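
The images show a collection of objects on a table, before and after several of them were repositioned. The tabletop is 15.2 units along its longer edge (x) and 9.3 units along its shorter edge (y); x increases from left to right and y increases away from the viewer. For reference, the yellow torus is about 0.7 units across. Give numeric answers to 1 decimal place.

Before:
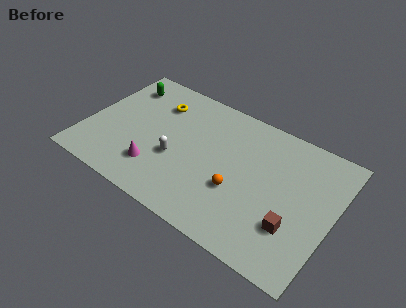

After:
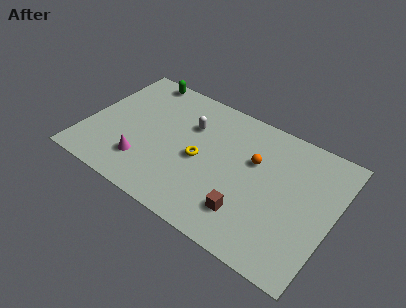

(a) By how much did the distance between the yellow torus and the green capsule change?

+3.9

They were about 2.3 units apart before and 6.2 after — 3.9 units further apart.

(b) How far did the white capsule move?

2.8

From (5.7, 3.6) to (6.1, 6.4), the white capsule covered √(0.4² + 2.8²) ≈ 2.8 units.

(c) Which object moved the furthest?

the yellow torus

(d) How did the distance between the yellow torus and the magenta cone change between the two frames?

-1.0

The distance was about 4.8 in the first image and 3.8 in the second, so they moved 1.0 units closer together.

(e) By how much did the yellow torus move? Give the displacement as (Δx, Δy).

(3.2, -2.7)

The yellow torus was at about (3.9, 7.0) and moved to about (7.1, 4.3).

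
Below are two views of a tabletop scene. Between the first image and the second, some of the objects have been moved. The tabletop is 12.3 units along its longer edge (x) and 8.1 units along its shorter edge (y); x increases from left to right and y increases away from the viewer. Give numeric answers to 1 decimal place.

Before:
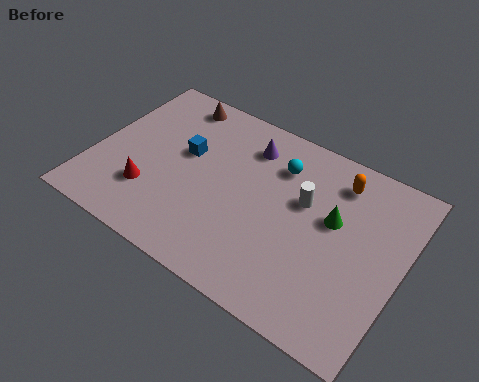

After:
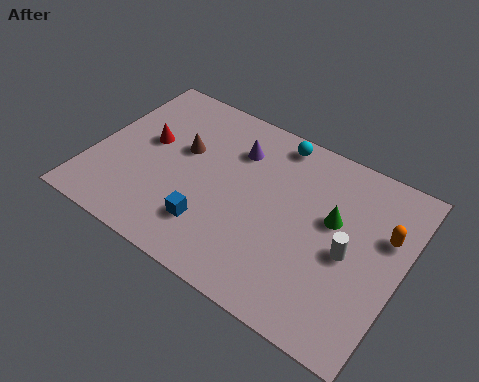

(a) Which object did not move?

the green cone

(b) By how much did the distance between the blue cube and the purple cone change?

+1.2

The distance was about 2.8 in the first image and 4.0 in the second, so they moved 1.2 units further apart.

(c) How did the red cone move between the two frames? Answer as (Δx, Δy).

(-0.5, 2.3)

From the two frames, the red cone sits at roughly (2.5, 2.3) before and (2.0, 4.6) after.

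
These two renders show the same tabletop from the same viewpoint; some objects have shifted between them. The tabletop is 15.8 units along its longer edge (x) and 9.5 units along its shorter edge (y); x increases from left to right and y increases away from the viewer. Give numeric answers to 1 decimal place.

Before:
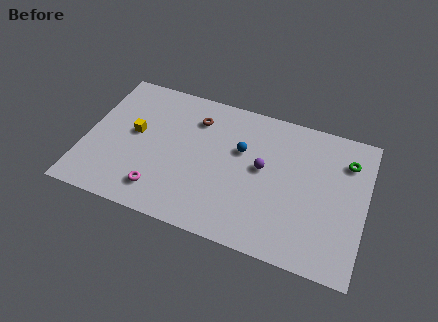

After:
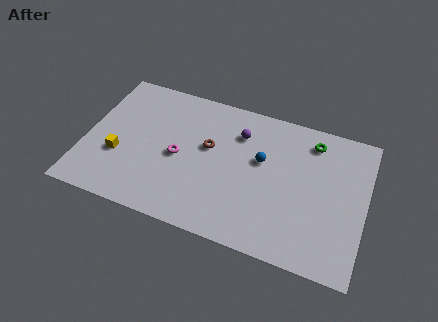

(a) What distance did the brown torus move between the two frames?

1.9

From (6.0, 7.3) to (6.9, 5.6), the brown torus covered √(0.9² + 1.7²) ≈ 1.9 units.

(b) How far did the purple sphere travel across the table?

2.4

From (10.0, 5.2) to (8.5, 7.1), the purple sphere covered √(1.5² + 1.9²) ≈ 2.4 units.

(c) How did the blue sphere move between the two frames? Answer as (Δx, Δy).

(1.2, -0.3)

From the two frames, the blue sphere sits at roughly (8.7, 6.0) before and (9.9, 5.7) after.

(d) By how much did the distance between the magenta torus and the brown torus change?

-3.7

The distance was about 5.7 in the first image and 2.0 in the second, so they moved 3.7 units closer together.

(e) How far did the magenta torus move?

2.7

The magenta torus was near (4.5, 1.8) before and (5.3, 4.4) after, so it travelled √(0.8² + 2.6²) ≈ 2.7 units.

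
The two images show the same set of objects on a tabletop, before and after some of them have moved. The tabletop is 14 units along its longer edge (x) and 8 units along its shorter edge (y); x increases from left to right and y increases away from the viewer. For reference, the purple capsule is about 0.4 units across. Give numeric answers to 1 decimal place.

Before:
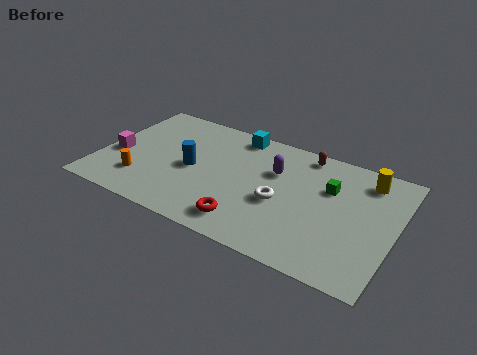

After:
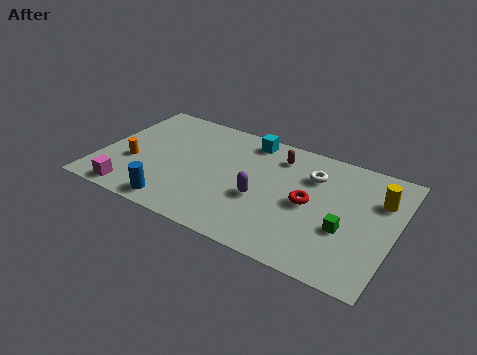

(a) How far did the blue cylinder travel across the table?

2.8

The blue cylinder was near (4.4, 3.8) before and (4.0, 1.0) after, so it travelled √(0.4² + 2.8²) ≈ 2.8 units.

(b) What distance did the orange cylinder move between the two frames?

1.2

The orange cylinder was near (2.2, 2.0) before and (1.6, 3.0) after, so it travelled √(0.6² + 1.0²) ≈ 1.2 units.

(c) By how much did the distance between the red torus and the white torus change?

-0.5

The distance was about 2.4 in the first image and 1.9 in the second, so they moved 0.5 units closer together.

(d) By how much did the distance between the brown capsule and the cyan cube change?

-1.7

They were about 3.3 units apart before and 1.6 after — 1.7 units closer together.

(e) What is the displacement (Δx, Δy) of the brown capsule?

(-1.2, -0.7)

From the two frames, the brown capsule sits at roughly (9.4, 7.1) before and (8.2, 6.4) after.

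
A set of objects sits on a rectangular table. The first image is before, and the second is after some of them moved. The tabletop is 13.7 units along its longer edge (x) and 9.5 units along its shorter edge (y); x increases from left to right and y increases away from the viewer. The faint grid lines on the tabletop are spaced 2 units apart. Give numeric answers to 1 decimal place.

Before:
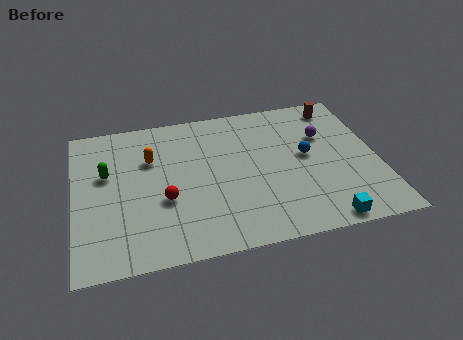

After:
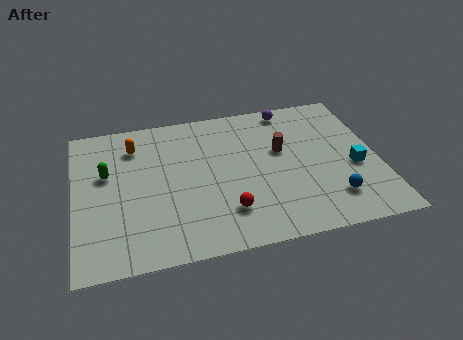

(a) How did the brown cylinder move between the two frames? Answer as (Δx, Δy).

(-2.8, -2.5)

The brown cylinder was at about (12.2, 8.2) and moved to about (9.4, 5.7).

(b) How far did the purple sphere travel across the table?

2.6

The purple sphere moved from about (11.4, 6.3) to (10.0, 8.5), a distance of √(1.4² + 2.2²) ≈ 2.6.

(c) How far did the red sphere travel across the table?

3.0

The red sphere moved from about (4.0, 3.6) to (6.7, 2.3), a distance of √(2.7² + 1.3²) ≈ 3.0.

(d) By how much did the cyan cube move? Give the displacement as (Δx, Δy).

(1.7, 3.1)

From the two frames, the cyan cube sits at roughly (10.9, 0.8) before and (12.6, 3.9) after.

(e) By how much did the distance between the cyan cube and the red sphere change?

-1.3

They were about 7.4 units apart before and 6.1 after — 1.3 units closer together.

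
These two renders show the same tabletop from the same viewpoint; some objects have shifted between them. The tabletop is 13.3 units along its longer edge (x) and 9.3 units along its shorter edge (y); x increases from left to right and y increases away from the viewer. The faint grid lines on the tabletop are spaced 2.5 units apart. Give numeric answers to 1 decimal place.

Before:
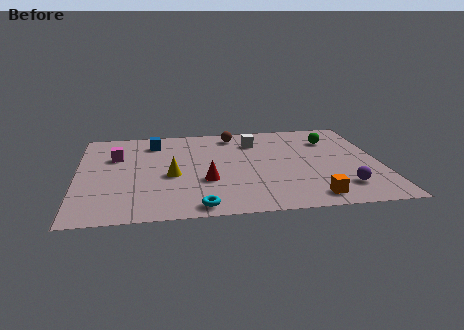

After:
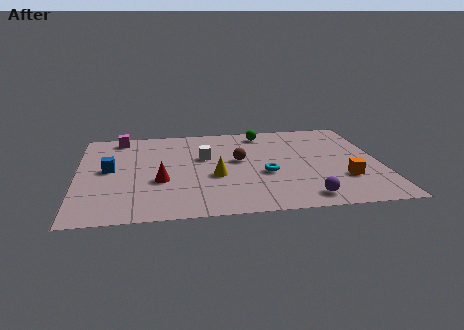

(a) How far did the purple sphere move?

1.9

The purple sphere was near (11.5, 2.0) before and (9.8, 1.2) after, so it travelled √(1.7² + 0.8²) ≈ 1.9 units.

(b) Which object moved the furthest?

the cyan torus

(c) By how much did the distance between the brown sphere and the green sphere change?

-1.4

The distance was about 4.4 in the first image and 3.0 in the second, so they moved 1.4 units closer together.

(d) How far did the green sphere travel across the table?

3.2

From (11.3, 6.9) to (8.3, 8.0), the green sphere covered √(3.0² + 1.1²) ≈ 3.2 units.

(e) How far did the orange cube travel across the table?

2.2

From (10.1, 1.2) to (11.6, 2.8), the orange cube covered √(1.5² + 1.6²) ≈ 2.2 units.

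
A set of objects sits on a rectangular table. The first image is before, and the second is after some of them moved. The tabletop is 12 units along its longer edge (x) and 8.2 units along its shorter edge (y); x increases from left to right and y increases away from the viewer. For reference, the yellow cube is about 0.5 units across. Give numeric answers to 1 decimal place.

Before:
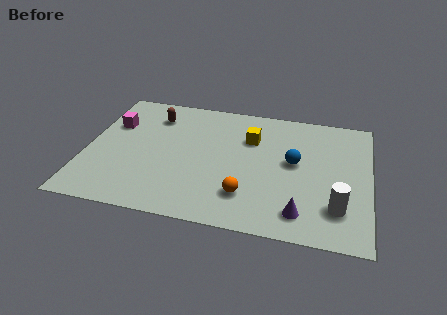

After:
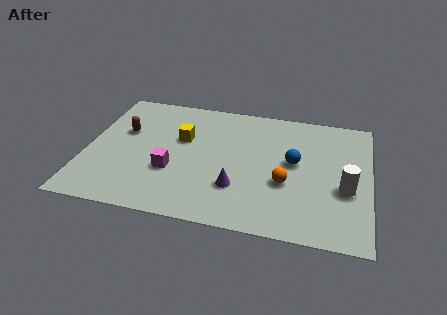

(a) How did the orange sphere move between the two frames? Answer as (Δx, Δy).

(1.6, 1.1)

The orange sphere was at about (6.9, 2.0) and moved to about (8.5, 3.1).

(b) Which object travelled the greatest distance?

the magenta cube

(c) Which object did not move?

the blue sphere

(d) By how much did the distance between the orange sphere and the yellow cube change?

+1.2

Before: roughly 3.7 units apart; after: 4.9. That's 1.2 units further apart.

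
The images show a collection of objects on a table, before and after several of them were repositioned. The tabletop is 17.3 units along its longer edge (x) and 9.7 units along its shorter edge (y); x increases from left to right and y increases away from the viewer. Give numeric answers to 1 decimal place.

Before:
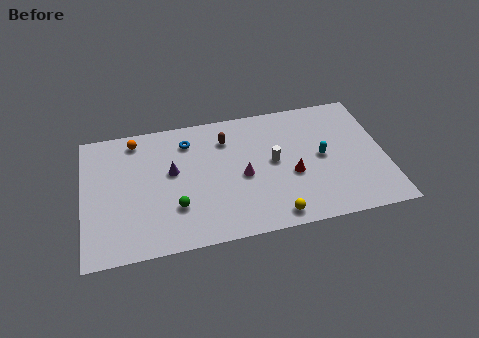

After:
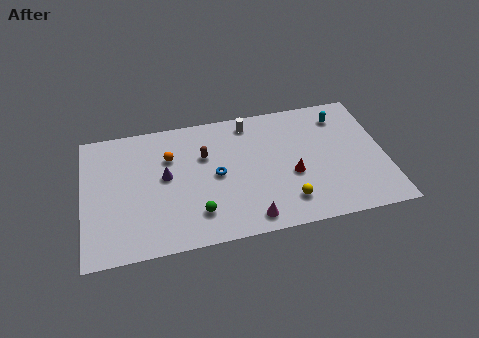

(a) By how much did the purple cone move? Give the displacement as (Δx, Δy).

(-0.4, -0.3)

From the two frames, the purple cone sits at roughly (5.1, 5.6) before and (4.7, 5.3) after.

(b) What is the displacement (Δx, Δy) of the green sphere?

(1.2, -0.7)

The green sphere started near (5.2, 2.9) and ended near (6.4, 2.2).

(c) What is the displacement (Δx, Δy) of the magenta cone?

(0.2, -3.2)

From the two frames, the magenta cone sits at roughly (9.1, 4.4) before and (9.3, 1.2) after.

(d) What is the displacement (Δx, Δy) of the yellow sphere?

(0.8, 0.9)

The yellow sphere was at about (10.7, 1.1) and moved to about (11.5, 2.0).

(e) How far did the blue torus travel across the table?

3.3

The blue torus moved from about (6.1, 7.7) to (7.6, 4.8), a distance of √(1.5² + 2.9²) ≈ 3.3.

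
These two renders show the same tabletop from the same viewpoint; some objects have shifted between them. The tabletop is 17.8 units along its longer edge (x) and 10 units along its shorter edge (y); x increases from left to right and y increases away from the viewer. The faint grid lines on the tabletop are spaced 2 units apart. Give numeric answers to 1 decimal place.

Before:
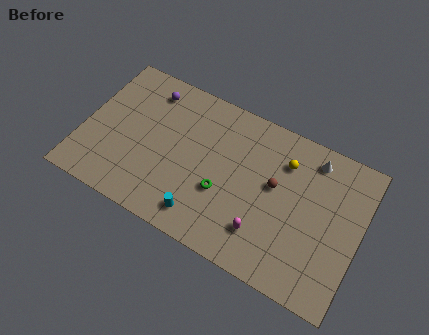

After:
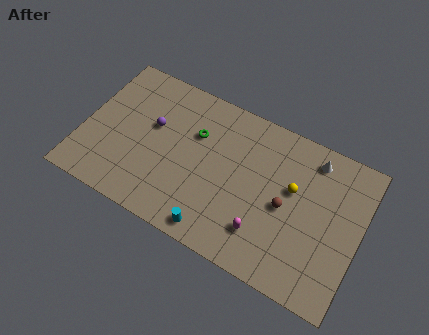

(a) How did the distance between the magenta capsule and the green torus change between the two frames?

+3.5

Before: roughly 3.1 units apart; after: 6.6. That's 3.5 units further apart.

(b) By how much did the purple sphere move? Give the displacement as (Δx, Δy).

(0.6, -2.3)

The purple sphere started near (3.7, 8.3) and ended near (4.3, 6.0).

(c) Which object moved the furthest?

the green torus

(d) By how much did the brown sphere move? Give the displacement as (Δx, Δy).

(0.8, -1.0)

The brown sphere was at about (12.3, 5.7) and moved to about (13.1, 4.7).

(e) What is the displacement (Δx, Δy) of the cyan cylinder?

(0.9, -0.5)

From the two frames, the cyan cylinder sits at roughly (8.2, 1.6) before and (9.1, 1.1) after.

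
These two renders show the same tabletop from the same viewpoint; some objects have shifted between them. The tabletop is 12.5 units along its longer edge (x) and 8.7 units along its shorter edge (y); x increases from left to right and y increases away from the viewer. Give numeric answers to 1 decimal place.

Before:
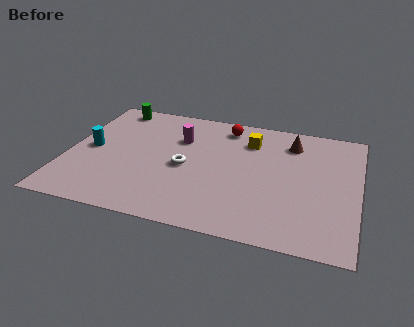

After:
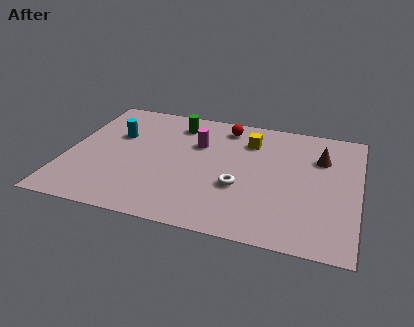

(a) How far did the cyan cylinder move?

1.6

The cyan cylinder moved from about (1.0, 4.3) to (2.0, 5.6), a distance of √(1.0² + 1.3²) ≈ 1.6.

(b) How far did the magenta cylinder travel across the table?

0.8

The magenta cylinder moved from about (4.7, 6.0) to (5.5, 5.8), a distance of √(0.8² + 0.2²) ≈ 0.8.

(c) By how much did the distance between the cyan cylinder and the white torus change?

+1.9

The distance was about 4.1 in the first image and 6.0 in the second, so they moved 1.9 units further apart.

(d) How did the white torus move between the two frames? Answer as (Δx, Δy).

(2.4, -0.8)

The white torus was at about (5.1, 4.0) and moved to about (7.5, 3.2).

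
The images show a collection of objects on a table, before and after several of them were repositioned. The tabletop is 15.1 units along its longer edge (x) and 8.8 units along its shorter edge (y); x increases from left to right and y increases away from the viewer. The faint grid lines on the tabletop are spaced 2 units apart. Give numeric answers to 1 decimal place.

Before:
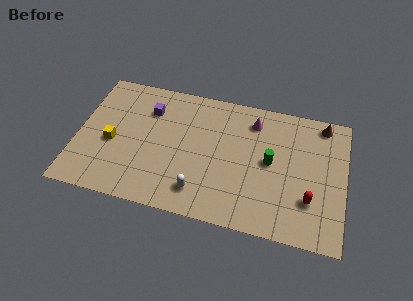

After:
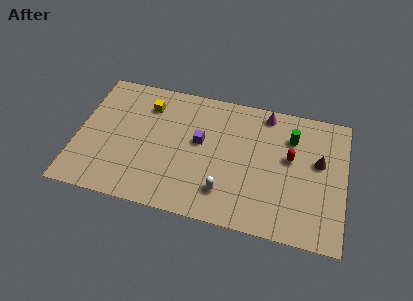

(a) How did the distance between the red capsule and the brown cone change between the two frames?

-3.6

The distance was about 5.2 in the first image and 1.6 in the second, so they moved 3.6 units closer together.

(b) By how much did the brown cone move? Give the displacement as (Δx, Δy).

(-0.1, -2.6)

The brown cone started near (13.7, 7.8) and ended near (13.6, 5.2).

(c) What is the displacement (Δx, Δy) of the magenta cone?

(0.7, 0.7)

The magenta cone started near (9.8, 7.1) and ended near (10.5, 7.8).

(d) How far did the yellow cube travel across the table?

3.5

The yellow cube moved from about (2.0, 3.8) to (3.8, 6.8), a distance of √(1.8² + 3.0²) ≈ 3.5.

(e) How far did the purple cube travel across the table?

3.4

The purple cube moved from about (3.9, 6.5) to (6.9, 5.0), a distance of √(3.0² + 1.5²) ≈ 3.4.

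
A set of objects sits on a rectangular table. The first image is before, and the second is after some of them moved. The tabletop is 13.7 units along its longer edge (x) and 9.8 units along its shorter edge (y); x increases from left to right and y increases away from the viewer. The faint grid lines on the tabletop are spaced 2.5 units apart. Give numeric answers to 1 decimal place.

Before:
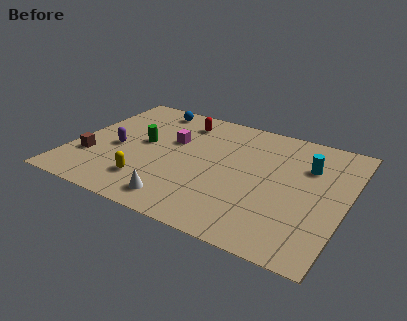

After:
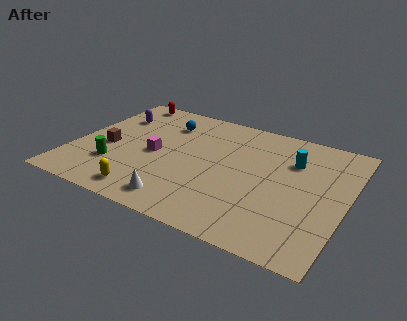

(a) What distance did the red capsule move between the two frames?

3.4

From (5.0, 8.0) to (1.7, 8.9), the red capsule covered √(3.3² + 0.9²) ≈ 3.4 units.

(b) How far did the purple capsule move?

2.9

From (2.2, 4.3) to (1.5, 7.1), the purple capsule covered √(0.7² + 2.8²) ≈ 2.9 units.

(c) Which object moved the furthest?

the red capsule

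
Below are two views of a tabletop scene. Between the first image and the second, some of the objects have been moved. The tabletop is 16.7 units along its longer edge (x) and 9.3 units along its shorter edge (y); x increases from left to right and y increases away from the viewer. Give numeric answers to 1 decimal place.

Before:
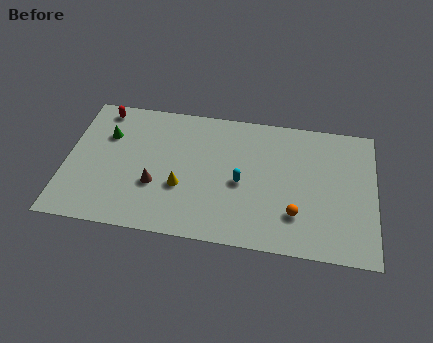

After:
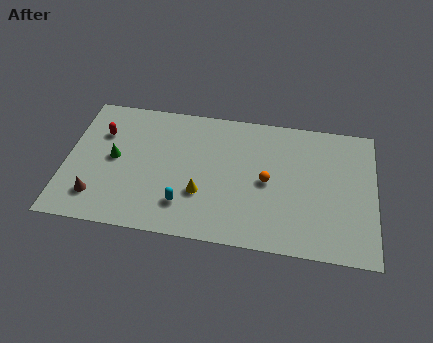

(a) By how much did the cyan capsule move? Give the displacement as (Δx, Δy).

(-3.0, -2.0)

The cyan capsule was at about (9.5, 4.2) and moved to about (6.5, 2.2).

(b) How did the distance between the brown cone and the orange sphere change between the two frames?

+1.8

Before: roughly 7.6 units apart; after: 9.4. That's 1.8 units further apart.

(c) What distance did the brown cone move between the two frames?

3.4

The brown cone moved from about (4.9, 3.3) to (1.8, 2.0), a distance of √(3.1² + 1.3²) ≈ 3.4.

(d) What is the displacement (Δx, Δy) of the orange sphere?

(-1.6, 2.0)

The orange sphere was at about (12.5, 2.5) and moved to about (10.9, 4.5).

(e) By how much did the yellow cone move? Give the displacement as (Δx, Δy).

(1.1, -0.3)

The yellow cone was at about (6.3, 3.4) and moved to about (7.4, 3.1).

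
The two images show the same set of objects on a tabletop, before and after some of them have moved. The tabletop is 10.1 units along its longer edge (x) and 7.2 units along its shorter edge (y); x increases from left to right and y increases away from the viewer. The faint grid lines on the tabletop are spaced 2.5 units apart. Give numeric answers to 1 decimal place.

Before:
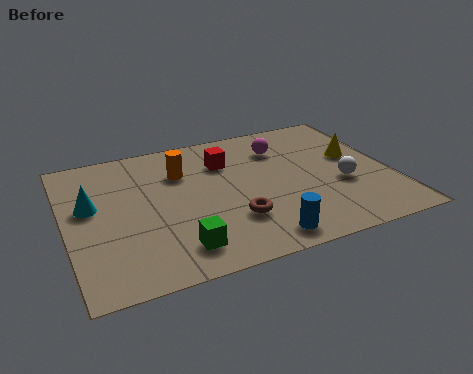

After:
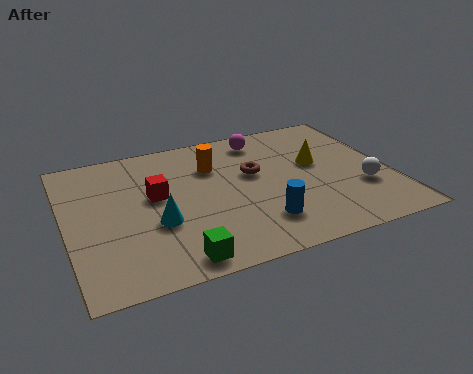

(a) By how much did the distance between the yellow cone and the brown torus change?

-2.6

The distance was about 4.6 in the first image and 2.0 in the second, so they moved 2.6 units closer together.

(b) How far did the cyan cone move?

2.4

The cyan cone moved from about (0.8, 4.2) to (2.7, 2.7), a distance of √(1.9² + 1.5²) ≈ 2.4.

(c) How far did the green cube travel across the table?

0.5

The green cube moved from about (3.2, 1.3) to (3.1, 0.8), a distance of √(0.1² + 0.5²) ≈ 0.5.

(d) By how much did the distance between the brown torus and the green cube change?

+2.5

The distance was about 2.0 in the first image and 4.5 in the second, so they moved 2.5 units further apart.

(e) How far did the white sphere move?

0.7

The white sphere was near (8.5, 2.8) before and (9.1, 2.4) after, so it travelled √(0.6² + 0.4²) ≈ 0.7 units.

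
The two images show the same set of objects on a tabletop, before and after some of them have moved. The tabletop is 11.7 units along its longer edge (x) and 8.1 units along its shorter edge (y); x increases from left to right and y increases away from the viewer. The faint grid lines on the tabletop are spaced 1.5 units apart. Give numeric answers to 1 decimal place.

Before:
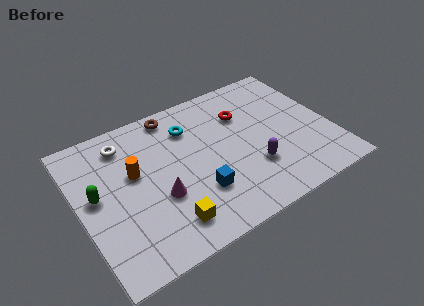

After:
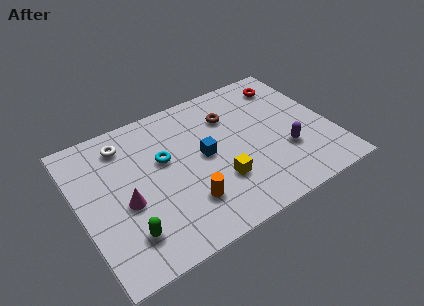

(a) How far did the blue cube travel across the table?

1.9

From (5.2, 2.4) to (5.8, 4.2), the blue cube covered √(0.6² + 1.8²) ≈ 1.9 units.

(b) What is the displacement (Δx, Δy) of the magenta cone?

(-1.5, 0.4)

The magenta cone was at about (3.5, 3.0) and moved to about (2.0, 3.4).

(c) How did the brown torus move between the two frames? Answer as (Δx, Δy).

(2.5, -1.3)

The brown torus was at about (4.8, 7.2) and moved to about (7.3, 5.9).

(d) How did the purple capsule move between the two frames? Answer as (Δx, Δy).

(1.6, 0.2)

The purple capsule started near (7.8, 2.5) and ended near (9.4, 2.7).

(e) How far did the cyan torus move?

1.8

From (5.4, 6.1) to (4.0, 4.9), the cyan torus covered √(1.4² + 1.2²) ≈ 1.8 units.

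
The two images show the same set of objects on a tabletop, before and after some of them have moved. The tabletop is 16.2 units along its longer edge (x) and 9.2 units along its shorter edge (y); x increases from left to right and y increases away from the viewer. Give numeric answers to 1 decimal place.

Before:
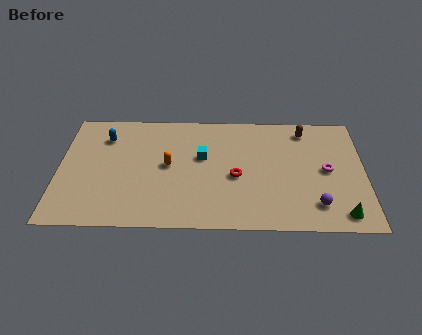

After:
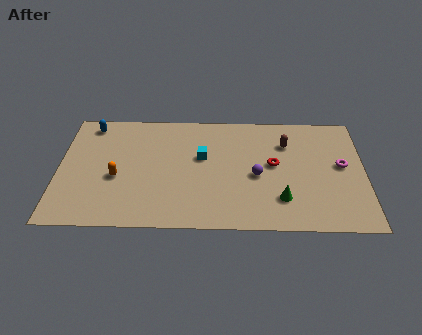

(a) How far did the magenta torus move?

0.9

From (14.2, 4.6) to (15.0, 5.0), the magenta torus covered √(0.8² + 0.4²) ≈ 0.9 units.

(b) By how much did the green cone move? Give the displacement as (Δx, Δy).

(-3.1, 1.1)

The green cone started near (14.9, 1.2) and ended near (11.8, 2.3).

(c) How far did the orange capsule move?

2.9

From (5.8, 4.8) to (3.1, 3.8), the orange capsule covered √(2.7² + 1.0²) ≈ 2.9 units.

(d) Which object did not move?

the cyan cube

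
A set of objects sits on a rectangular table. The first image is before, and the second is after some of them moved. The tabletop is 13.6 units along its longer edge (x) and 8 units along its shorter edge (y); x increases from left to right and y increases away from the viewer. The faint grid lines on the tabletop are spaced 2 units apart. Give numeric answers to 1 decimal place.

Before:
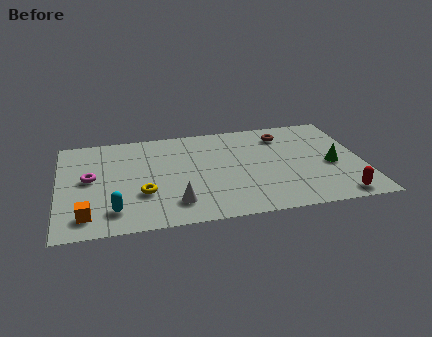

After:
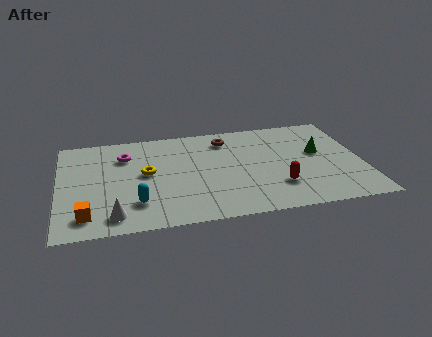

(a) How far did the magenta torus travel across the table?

2.3

The magenta torus moved from about (1.4, 4.3) to (3.0, 5.9), a distance of √(1.6² + 1.6²) ≈ 2.3.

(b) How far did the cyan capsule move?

1.1

The cyan capsule was near (2.4, 1.6) before and (3.4, 2.0) after, so it travelled √(1.0² + 0.4²) ≈ 1.1 units.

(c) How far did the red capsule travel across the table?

2.9

From (12.3, 0.9) to (9.7, 2.2), the red capsule covered √(2.6² + 1.3²) ≈ 2.9 units.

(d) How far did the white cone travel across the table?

2.7

The white cone was near (5.1, 1.7) before and (2.4, 1.2) after, so it travelled √(2.7² + 0.5²) ≈ 2.7 units.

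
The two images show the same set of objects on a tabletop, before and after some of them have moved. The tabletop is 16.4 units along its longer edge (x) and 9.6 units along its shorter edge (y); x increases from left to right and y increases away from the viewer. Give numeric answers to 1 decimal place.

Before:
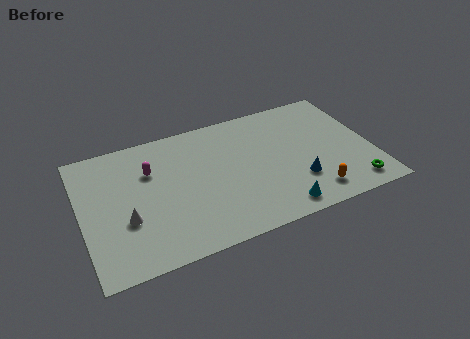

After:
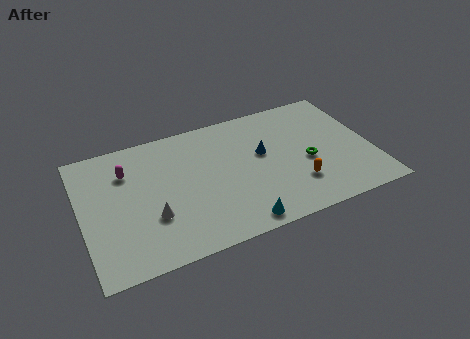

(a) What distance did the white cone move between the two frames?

1.4

From (2.4, 3.5) to (3.8, 3.2), the white cone covered √(1.4² + 0.3²) ≈ 1.4 units.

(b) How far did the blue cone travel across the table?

3.3

From (12.0, 2.8) to (10.3, 5.6), the blue cone covered √(1.7² + 2.8²) ≈ 3.3 units.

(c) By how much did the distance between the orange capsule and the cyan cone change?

+1.8

Before: roughly 2.0 units apart; after: 3.8. That's 1.8 units further apart.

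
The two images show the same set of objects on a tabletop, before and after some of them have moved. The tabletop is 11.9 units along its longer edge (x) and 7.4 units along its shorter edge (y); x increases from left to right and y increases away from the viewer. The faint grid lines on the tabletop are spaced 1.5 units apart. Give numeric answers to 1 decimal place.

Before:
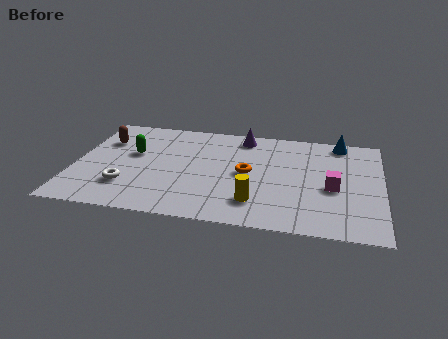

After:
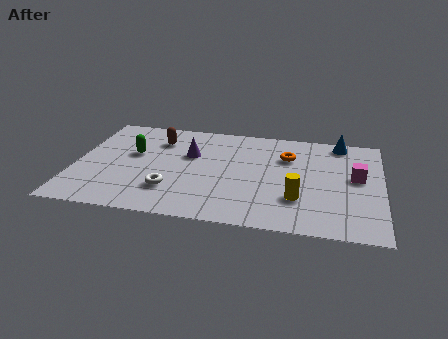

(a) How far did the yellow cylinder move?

1.7

From (7.1, 1.7) to (8.7, 2.2), the yellow cylinder covered √(1.6² + 0.5²) ≈ 1.7 units.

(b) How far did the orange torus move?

2.1

From (6.7, 3.7) to (8.2, 5.2), the orange torus covered √(1.5² + 1.5²) ≈ 2.1 units.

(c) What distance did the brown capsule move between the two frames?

2.1

The brown capsule moved from about (1.0, 5.2) to (3.1, 5.6), a distance of √(2.1² + 0.4²) ≈ 2.1.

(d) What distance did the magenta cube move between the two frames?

1.3

From (10.0, 3.2) to (10.9, 4.1), the magenta cube covered √(0.9² + 0.9²) ≈ 1.3 units.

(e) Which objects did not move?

the blue cone and the green capsule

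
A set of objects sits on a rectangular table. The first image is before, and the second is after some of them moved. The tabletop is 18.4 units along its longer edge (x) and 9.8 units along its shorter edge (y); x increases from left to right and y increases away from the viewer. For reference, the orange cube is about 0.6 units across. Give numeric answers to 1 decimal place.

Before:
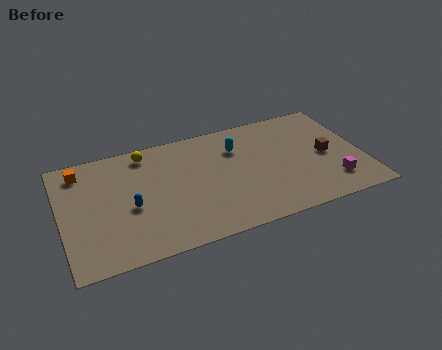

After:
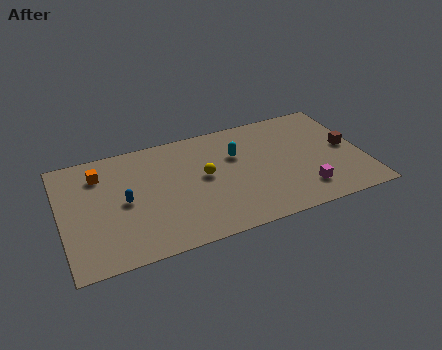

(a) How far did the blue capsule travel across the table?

0.7

The blue capsule moved from about (4.1, 4.2) to (3.8, 4.8), a distance of √(0.3² + 0.6²) ≈ 0.7.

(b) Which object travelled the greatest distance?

the yellow sphere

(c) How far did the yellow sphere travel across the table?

4.6

The yellow sphere moved from about (5.4, 8.5) to (8.7, 5.3), a distance of √(3.3² + 3.2²) ≈ 4.6.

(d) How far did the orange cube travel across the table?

1.3

From (1.4, 8.2) to (2.5, 7.6), the orange cube covered √(1.1² + 0.6²) ≈ 1.3 units.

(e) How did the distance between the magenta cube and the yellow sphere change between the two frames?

-6.0

Before: roughly 12.6 units apart; after: 6.6. That's 6.0 units closer together.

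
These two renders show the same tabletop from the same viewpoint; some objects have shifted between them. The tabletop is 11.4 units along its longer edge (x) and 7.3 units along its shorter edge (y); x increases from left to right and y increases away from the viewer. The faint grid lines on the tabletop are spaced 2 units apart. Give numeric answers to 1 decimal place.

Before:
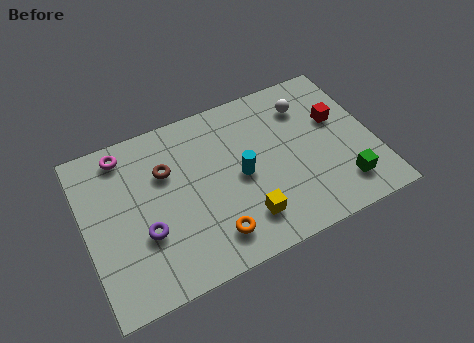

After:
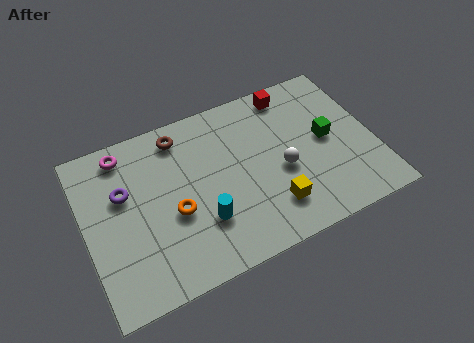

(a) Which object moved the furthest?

the white sphere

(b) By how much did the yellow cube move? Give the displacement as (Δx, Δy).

(1.1, 0.1)

From the two frames, the yellow cube sits at roughly (6.0, 1.6) before and (7.1, 1.7) after.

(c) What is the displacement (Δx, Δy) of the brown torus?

(0.7, 1.3)

From the two frames, the brown torus sits at roughly (3.3, 4.9) before and (4.0, 6.2) after.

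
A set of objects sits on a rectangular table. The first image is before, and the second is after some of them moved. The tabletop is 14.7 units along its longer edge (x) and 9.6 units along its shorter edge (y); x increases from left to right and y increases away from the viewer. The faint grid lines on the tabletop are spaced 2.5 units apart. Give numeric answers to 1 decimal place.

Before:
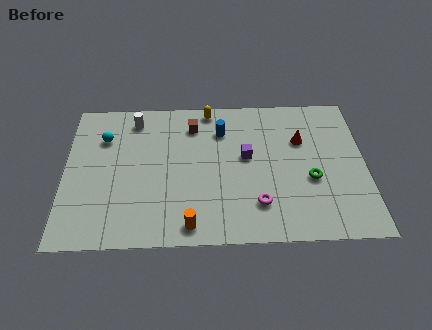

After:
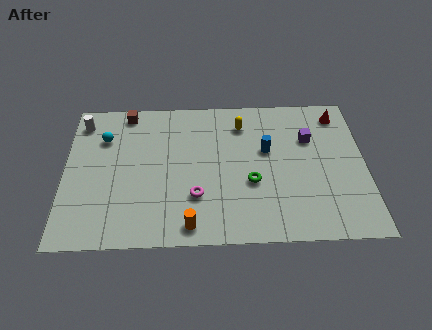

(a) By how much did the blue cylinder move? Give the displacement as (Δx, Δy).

(2.2, -1.4)

The blue cylinder started near (7.7, 7.2) and ended near (9.9, 5.8).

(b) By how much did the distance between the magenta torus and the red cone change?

+4.1

The distance was about 4.7 in the first image and 8.8 in the second, so they moved 4.1 units further apart.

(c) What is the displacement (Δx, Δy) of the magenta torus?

(-3.0, 0.6)

The magenta torus was at about (9.4, 2.3) and moved to about (6.4, 2.9).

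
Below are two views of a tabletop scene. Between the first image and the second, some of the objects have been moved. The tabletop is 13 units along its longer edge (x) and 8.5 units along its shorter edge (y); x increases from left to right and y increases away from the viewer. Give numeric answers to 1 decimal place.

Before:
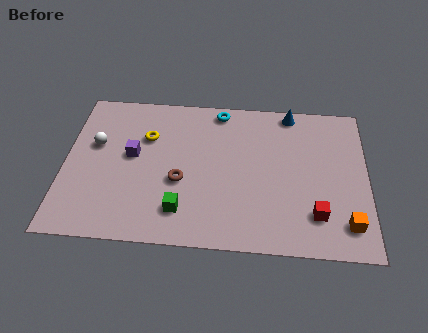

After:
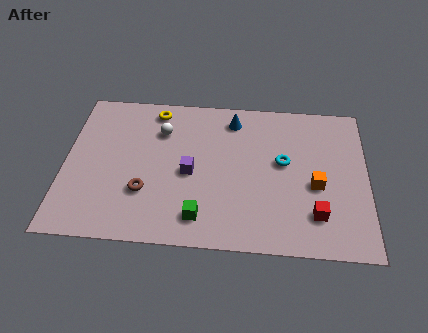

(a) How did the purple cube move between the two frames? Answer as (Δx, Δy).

(2.5, -0.8)

From the two frames, the purple cube sits at roughly (2.9, 4.7) before and (5.4, 3.9) after.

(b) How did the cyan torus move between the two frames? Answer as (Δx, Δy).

(2.8, -2.8)

The cyan torus started near (6.6, 7.6) and ended near (9.4, 4.8).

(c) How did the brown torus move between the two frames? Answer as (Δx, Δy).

(-1.5, -0.7)

The brown torus started near (5.0, 3.4) and ended near (3.5, 2.7).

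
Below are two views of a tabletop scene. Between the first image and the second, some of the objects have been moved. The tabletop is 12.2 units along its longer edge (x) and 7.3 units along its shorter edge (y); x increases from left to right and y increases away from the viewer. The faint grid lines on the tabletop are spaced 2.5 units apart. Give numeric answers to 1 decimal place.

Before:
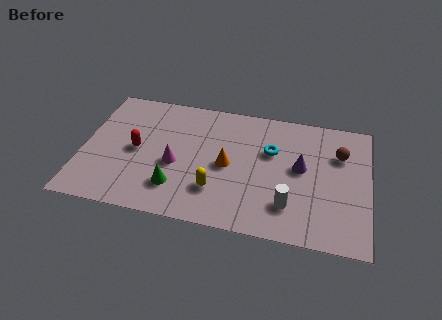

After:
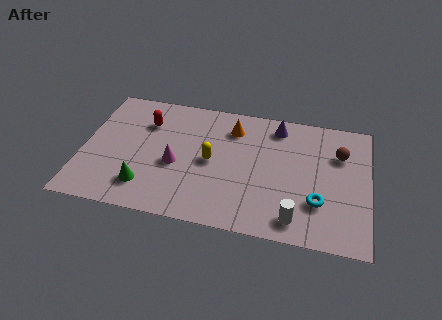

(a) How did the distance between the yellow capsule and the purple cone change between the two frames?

-0.3

They were about 4.0 units apart before and 3.7 after — 0.3 units closer together.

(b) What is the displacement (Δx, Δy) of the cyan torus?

(2.1, -2.5)

The cyan torus started near (8.0, 4.7) and ended near (10.1, 2.2).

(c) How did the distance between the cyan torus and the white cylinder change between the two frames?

-1.6

They were about 3.0 units apart before and 1.4 after — 1.6 units closer together.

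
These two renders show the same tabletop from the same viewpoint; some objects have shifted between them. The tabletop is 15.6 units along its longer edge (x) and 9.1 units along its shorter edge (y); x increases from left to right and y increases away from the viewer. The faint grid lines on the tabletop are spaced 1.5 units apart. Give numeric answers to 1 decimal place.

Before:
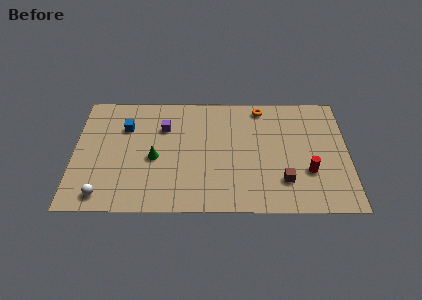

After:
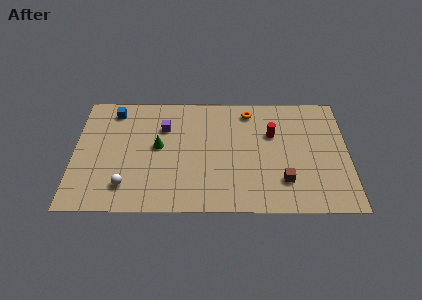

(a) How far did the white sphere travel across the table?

1.5

The white sphere was near (1.7, 1.2) before and (3.0, 1.9) after, so it travelled √(1.3² + 0.7²) ≈ 1.5 units.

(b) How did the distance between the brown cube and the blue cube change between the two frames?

+1.2

They were about 9.9 units apart before and 11.1 after — 1.2 units further apart.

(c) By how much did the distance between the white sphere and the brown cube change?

-1.4

The distance was about 10.3 in the first image and 8.9 in the second, so they moved 1.4 units closer together.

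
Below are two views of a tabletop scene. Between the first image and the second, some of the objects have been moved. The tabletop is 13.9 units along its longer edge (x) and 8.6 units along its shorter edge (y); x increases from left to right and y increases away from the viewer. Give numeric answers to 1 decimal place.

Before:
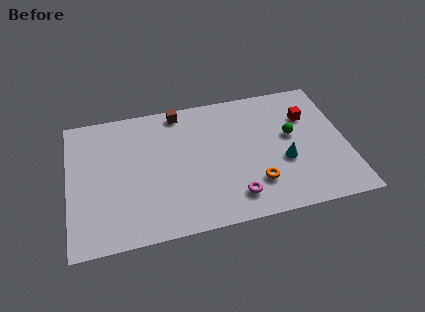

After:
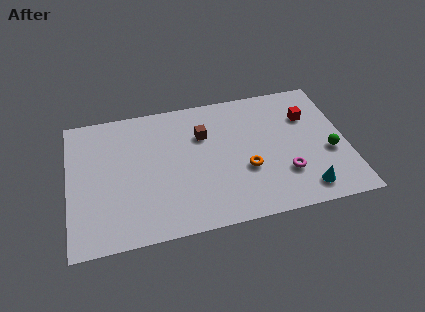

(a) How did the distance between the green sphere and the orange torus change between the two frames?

+0.8

Before: roughly 3.4 units apart; after: 4.2. That's 0.8 units further apart.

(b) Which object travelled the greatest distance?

the magenta torus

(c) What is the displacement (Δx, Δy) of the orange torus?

(-0.4, 1.0)

The orange torus started near (9.2, 2.2) and ended near (8.8, 3.2).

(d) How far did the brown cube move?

2.1

The brown cube was near (5.7, 7.7) before and (6.8, 5.9) after, so it travelled √(1.1² + 1.8²) ≈ 2.1 units.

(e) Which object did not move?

the red cube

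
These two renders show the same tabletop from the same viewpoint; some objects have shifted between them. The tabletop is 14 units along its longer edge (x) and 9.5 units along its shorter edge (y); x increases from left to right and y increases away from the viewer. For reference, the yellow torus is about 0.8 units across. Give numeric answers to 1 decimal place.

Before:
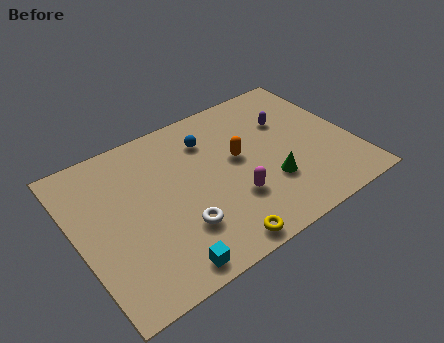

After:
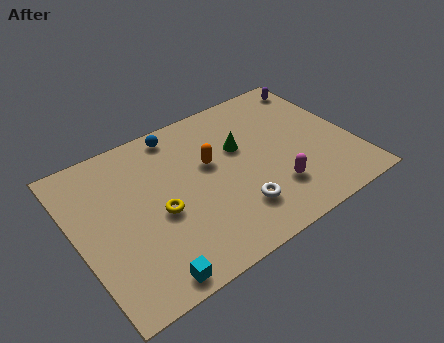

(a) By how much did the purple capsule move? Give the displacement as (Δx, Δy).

(2.0, 1.8)

The purple capsule started near (11.1, 6.4) and ended near (13.1, 8.2).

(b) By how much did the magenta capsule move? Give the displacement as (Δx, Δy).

(2.0, -0.5)

The magenta capsule was at about (7.6, 3.0) and moved to about (9.6, 2.5).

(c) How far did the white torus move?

2.8

The white torus moved from about (4.8, 2.7) to (7.6, 2.3), a distance of √(2.8² + 0.4²) ≈ 2.8.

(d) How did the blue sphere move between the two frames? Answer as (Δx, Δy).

(-1.4, 1.2)

The blue sphere started near (7.1, 7.2) and ended near (5.7, 8.4).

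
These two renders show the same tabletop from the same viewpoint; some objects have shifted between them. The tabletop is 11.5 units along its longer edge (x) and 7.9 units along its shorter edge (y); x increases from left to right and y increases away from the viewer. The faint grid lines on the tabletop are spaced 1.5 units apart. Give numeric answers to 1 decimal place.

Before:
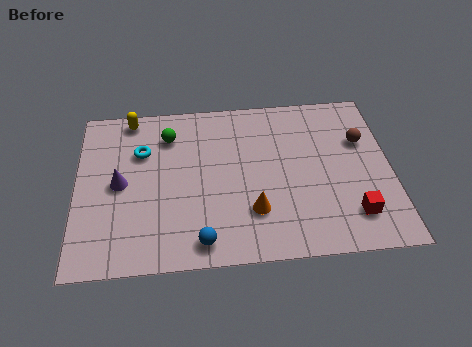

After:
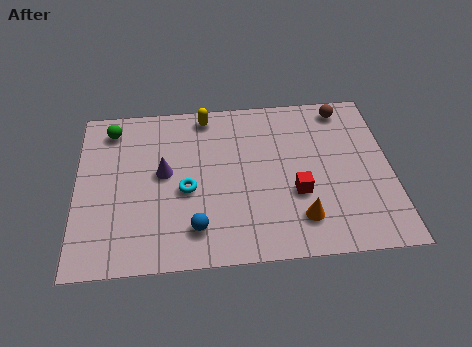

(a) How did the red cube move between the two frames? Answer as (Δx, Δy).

(-2.0, 1.2)

From the two frames, the red cube sits at roughly (10.0, 1.7) before and (8.0, 2.9) after.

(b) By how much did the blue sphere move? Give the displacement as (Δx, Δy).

(-0.2, 0.6)

From the two frames, the blue sphere sits at roughly (4.5, 1.0) before and (4.3, 1.6) after.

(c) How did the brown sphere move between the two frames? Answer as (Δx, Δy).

(-0.6, 1.7)

From the two frames, the brown sphere sits at roughly (10.5, 5.2) before and (9.9, 6.9) after.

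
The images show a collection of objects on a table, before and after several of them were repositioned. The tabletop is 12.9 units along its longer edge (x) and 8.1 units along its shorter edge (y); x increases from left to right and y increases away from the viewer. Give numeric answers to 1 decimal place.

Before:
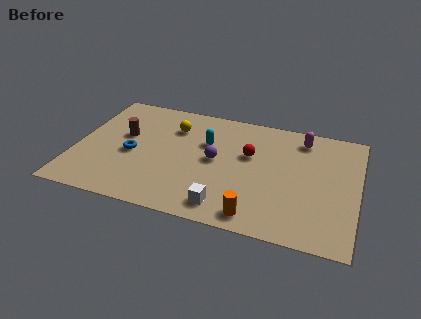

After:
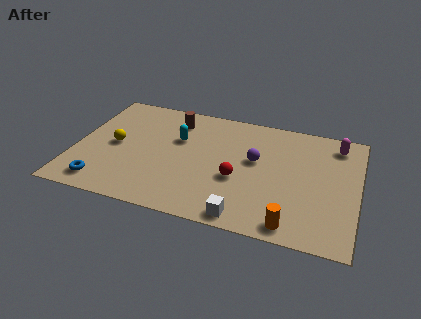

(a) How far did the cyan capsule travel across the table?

1.3

From (5.9, 5.3) to (4.6, 5.2), the cyan capsule covered √(1.3² + 0.1²) ≈ 1.3 units.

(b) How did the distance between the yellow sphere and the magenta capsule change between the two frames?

+4.4

Before: roughly 6.0 units apart; after: 10.4. That's 4.4 units further apart.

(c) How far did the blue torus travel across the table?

2.6

The blue torus moved from about (2.6, 3.6) to (1.5, 1.2), a distance of √(1.1² + 2.4²) ≈ 2.6.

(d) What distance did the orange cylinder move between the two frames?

1.6

From (8.5, 1.0) to (10.1, 0.9), the orange cylinder covered √(1.6² + 0.1²) ≈ 1.6 units.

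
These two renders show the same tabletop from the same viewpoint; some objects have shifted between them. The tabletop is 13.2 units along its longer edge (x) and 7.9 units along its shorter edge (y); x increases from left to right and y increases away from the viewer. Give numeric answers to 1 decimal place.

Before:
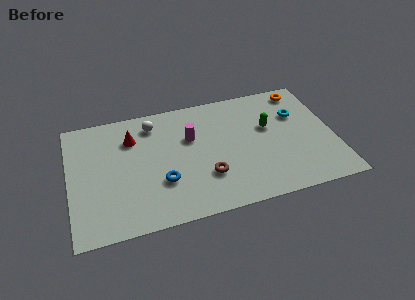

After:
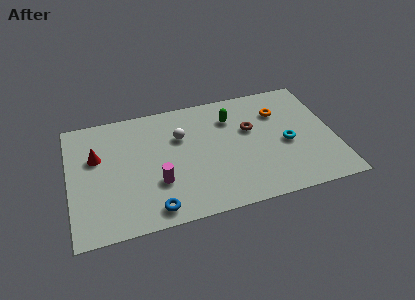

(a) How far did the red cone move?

2.0

The red cone was near (3.2, 5.8) before and (1.4, 5.0) after, so it travelled √(1.8² + 0.8²) ≈ 2.0 units.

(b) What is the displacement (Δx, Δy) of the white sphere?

(1.3, -1.2)

From the two frames, the white sphere sits at roughly (4.3, 6.5) before and (5.6, 5.3) after.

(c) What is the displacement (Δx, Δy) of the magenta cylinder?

(-1.8, -2.5)

The magenta cylinder was at about (6.1, 5.1) and moved to about (4.3, 2.6).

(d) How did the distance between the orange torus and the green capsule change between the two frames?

-0.4

The distance was about 2.8 in the first image and 2.4 in the second, so they moved 0.4 units closer together.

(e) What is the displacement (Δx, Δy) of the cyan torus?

(-0.7, -1.8)

The cyan torus started near (11.5, 5.3) and ended near (10.8, 3.5).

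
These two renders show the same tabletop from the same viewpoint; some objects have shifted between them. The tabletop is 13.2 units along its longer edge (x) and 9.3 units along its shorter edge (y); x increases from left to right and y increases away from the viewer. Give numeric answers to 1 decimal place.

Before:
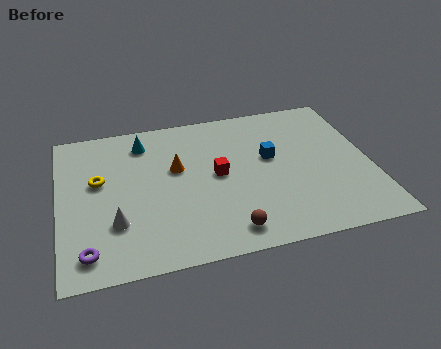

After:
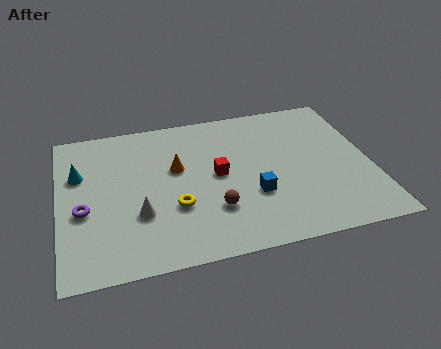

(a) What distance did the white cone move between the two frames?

1.0

From (2.3, 2.8) to (3.3, 3.1), the white cone covered √(1.0² + 0.3²) ≈ 1.0 units.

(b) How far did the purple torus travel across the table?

2.4

The purple torus moved from about (1.1, 1.4) to (1.0, 3.8), a distance of √(0.1² + 2.4²) ≈ 2.4.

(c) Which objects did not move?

the orange cone and the red cube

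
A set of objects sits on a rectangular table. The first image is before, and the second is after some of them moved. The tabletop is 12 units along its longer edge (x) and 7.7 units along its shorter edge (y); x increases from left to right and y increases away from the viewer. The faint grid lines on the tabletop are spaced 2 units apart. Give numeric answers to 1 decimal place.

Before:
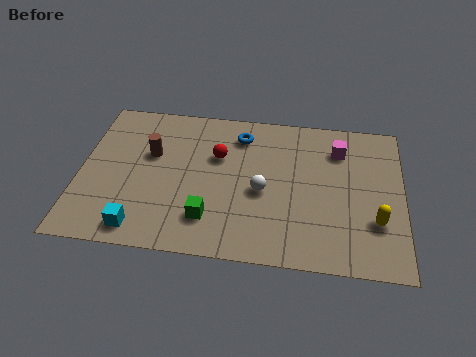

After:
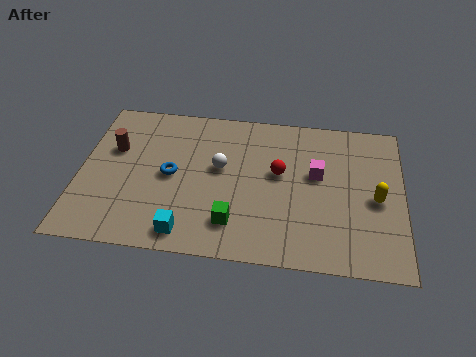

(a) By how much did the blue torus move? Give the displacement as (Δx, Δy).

(-2.5, -2.4)

From the two frames, the blue torus sits at roughly (5.9, 6.2) before and (3.4, 3.8) after.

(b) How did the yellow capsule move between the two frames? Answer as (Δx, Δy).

(0.0, 1.1)

The yellow capsule was at about (11.0, 2.4) and moved to about (11.0, 3.5).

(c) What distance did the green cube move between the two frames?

0.9

The green cube was near (4.9, 1.8) before and (5.8, 1.7) after, so it travelled √(0.9² + 0.1²) ≈ 0.9 units.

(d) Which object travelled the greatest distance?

the blue torus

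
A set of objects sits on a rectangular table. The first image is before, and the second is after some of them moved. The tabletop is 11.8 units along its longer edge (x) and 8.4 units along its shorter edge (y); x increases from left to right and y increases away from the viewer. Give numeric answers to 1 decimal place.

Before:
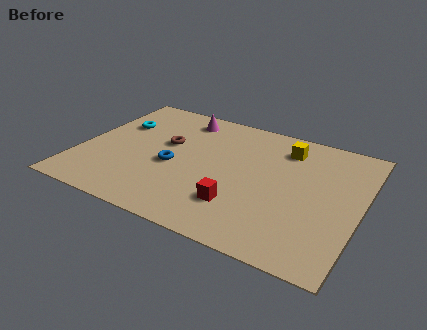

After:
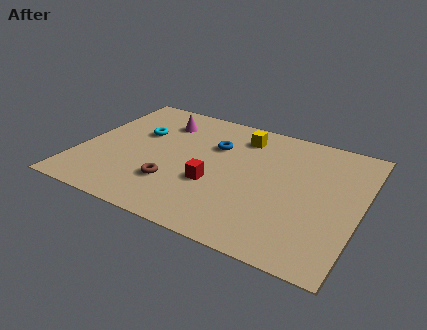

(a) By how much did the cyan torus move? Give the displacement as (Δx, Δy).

(1.0, -0.3)

The cyan torus started near (1.3, 5.6) and ended near (2.3, 5.3).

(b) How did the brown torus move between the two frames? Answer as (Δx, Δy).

(0.7, -2.6)

From the two frames, the brown torus sits at roughly (3.5, 5.0) before and (4.2, 2.4) after.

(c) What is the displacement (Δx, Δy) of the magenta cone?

(-0.8, -0.6)

From the two frames, the magenta cone sits at roughly (3.9, 7.1) before and (3.1, 6.5) after.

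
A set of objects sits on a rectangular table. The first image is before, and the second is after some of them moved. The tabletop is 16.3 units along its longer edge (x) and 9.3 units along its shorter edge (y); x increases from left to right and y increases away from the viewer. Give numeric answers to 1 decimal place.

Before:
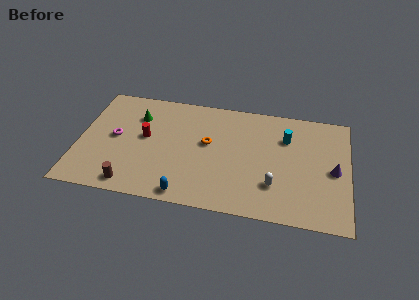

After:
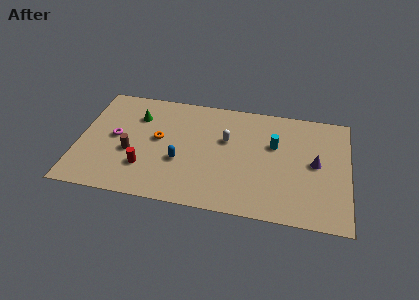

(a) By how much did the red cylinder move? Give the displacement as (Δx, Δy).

(0.1, -2.5)

From the two frames, the red cylinder sits at roughly (4.0, 5.1) before and (4.1, 2.6) after.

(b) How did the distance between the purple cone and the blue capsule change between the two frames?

-1.2

They were about 9.4 units apart before and 8.2 after — 1.2 units closer together.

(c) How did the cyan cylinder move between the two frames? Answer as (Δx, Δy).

(-0.7, -0.7)

The cyan cylinder was at about (12.5, 6.6) and moved to about (11.8, 5.9).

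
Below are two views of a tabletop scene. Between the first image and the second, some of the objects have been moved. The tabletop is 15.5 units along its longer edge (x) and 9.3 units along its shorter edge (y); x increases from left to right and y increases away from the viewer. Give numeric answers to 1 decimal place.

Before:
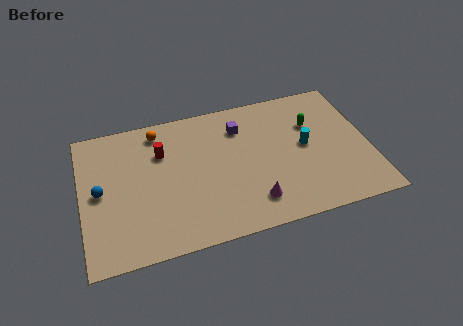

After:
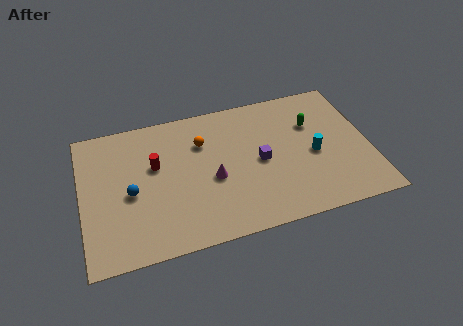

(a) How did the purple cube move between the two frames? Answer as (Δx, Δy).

(0.9, -2.6)

From the two frames, the purple cube sits at roughly (8.7, 7.1) before and (9.6, 4.5) after.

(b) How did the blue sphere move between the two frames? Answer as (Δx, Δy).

(1.6, -0.5)

The blue sphere was at about (1.0, 4.7) and moved to about (2.6, 4.2).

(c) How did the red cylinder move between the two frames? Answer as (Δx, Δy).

(-0.4, -0.8)

The red cylinder was at about (4.4, 6.5) and moved to about (4.0, 5.7).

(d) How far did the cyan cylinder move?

0.8

From (12.1, 4.9) to (12.5, 4.2), the cyan cylinder covered √(0.4² + 0.7²) ≈ 0.8 units.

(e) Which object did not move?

the green capsule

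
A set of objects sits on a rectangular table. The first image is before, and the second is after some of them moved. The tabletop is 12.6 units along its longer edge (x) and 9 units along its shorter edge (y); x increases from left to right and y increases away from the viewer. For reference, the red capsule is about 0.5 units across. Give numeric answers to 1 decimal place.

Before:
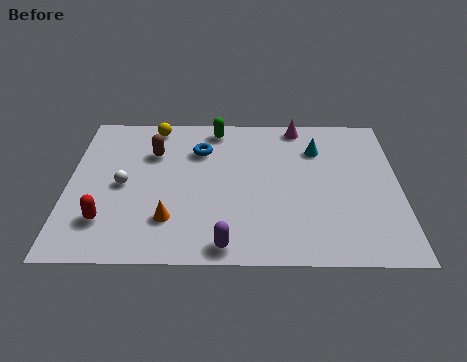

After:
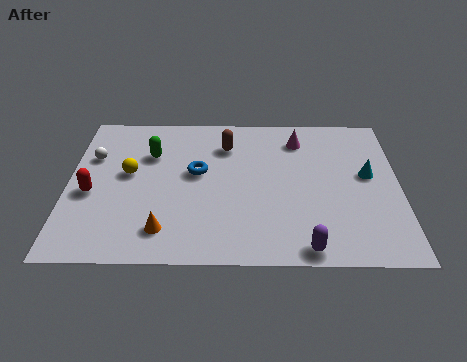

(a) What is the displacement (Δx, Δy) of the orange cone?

(-0.2, -0.6)

The orange cone started near (3.9, 2.3) and ended near (3.7, 1.7).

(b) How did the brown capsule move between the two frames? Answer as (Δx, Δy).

(2.8, 0.5)

The brown capsule started near (3.2, 6.3) and ended near (6.0, 6.8).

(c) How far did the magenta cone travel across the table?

0.9

The magenta cone was near (8.8, 8.1) before and (8.8, 7.2) after, so it travelled √(0.0² + 0.9²) ≈ 0.9 units.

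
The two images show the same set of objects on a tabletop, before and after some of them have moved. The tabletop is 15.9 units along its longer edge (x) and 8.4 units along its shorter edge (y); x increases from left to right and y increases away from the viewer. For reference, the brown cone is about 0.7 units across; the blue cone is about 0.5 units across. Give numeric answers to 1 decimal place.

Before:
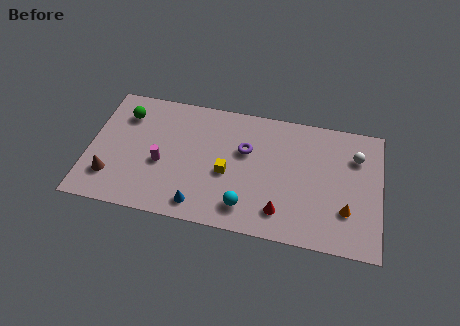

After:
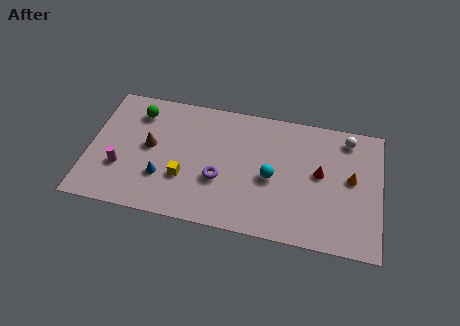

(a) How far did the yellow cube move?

2.4

The yellow cube moved from about (7.6, 3.6) to (5.3, 2.8), a distance of √(2.3² + 0.8²) ≈ 2.4.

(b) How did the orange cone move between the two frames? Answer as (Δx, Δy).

(0.2, 2.1)

From the two frames, the orange cone sits at roughly (14.1, 2.5) before and (14.3, 4.6) after.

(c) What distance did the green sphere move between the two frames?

0.8

The green sphere was near (1.8, 6.4) before and (2.5, 6.7) after, so it travelled √(0.7² + 0.3²) ≈ 0.8 units.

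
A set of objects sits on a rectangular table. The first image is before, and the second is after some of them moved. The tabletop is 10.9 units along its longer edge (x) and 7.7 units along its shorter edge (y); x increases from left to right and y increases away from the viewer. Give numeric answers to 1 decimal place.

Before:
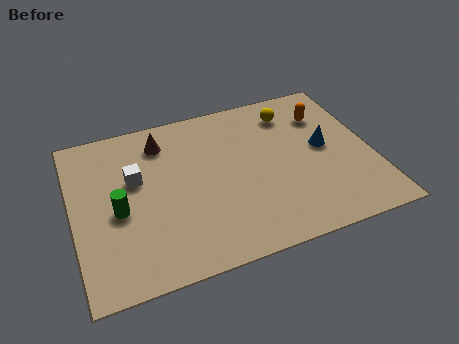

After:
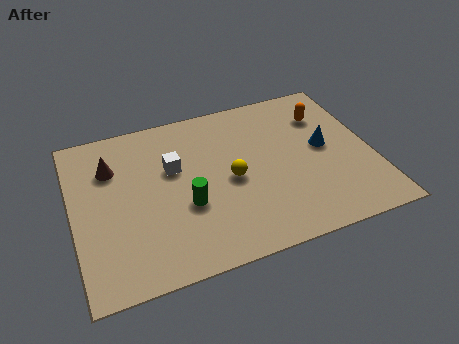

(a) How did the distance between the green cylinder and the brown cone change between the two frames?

+0.3

The distance was about 3.3 in the first image and 3.6 in the second, so they moved 0.3 units further apart.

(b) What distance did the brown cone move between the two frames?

2.0

From (3.4, 6.2) to (1.5, 5.5), the brown cone covered √(1.9² + 0.7²) ≈ 2.0 units.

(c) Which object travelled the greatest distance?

the yellow sphere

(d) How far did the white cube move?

1.4

The white cube moved from about (2.3, 4.7) to (3.7, 4.8), a distance of √(1.4² + 0.1²) ≈ 1.4.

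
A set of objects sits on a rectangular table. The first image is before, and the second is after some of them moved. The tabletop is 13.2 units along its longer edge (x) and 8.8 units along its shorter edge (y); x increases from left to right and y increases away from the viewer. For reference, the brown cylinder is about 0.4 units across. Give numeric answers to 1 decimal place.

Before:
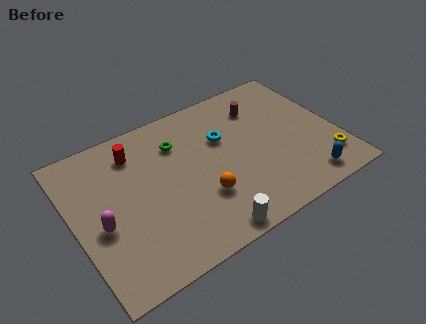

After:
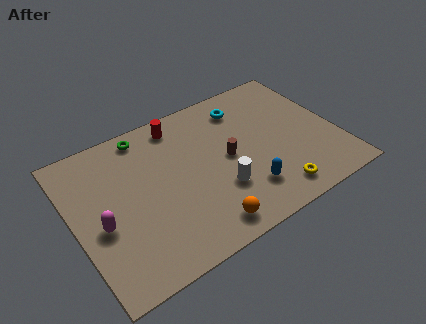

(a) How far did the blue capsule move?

3.0

The blue capsule was near (11.1, 1.2) before and (8.2, 2.1) after, so it travelled √(2.9² + 0.9²) ≈ 3.0 units.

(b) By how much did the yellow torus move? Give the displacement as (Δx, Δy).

(-2.8, -0.6)

The yellow torus was at about (12.3, 1.9) and moved to about (9.5, 1.3).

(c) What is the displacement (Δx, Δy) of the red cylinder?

(2.3, 0.6)

The red cylinder started near (3.4, 7.0) and ended near (5.7, 7.6).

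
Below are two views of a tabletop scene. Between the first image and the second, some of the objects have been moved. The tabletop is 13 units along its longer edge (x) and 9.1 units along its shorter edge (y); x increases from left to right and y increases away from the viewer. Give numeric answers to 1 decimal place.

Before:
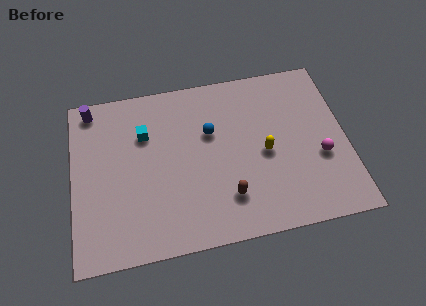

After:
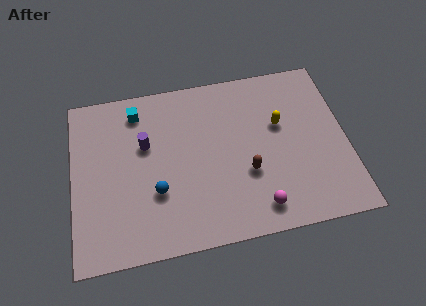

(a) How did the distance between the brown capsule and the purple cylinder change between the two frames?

-3.3

The distance was about 8.6 in the first image and 5.3 in the second, so they moved 3.3 units closer together.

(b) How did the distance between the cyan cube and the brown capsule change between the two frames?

+1.1

Before: roughly 5.5 units apart; after: 6.6. That's 1.1 units further apart.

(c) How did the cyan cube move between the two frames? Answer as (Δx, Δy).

(-0.3, 1.3)

The cyan cube started near (3.5, 6.3) and ended near (3.2, 7.6).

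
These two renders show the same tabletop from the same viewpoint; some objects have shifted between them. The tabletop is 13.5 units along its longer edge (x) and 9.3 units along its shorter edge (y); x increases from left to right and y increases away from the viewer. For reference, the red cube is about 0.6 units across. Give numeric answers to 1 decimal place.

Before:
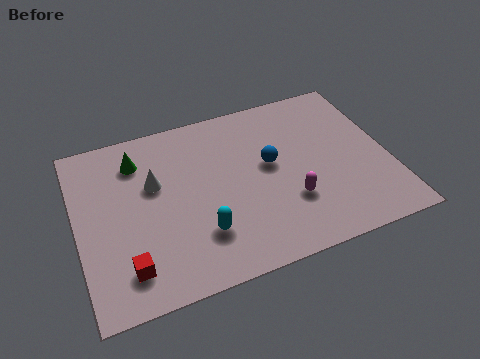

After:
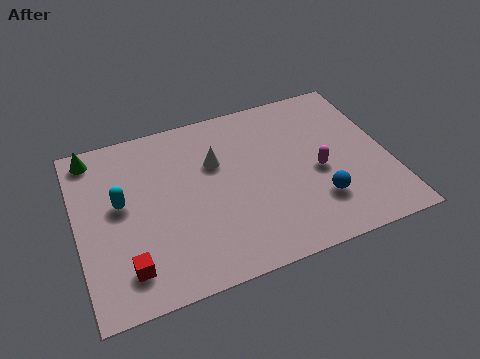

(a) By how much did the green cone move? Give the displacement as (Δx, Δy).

(-1.9, 0.9)

The green cone started near (2.8, 7.3) and ended near (0.9, 8.2).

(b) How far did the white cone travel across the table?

2.7

From (3.4, 5.8) to (6.1, 6.1), the white cone covered √(2.7² + 0.3²) ≈ 2.7 units.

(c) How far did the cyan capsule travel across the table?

4.2

From (5.1, 2.5) to (1.9, 5.2), the cyan capsule covered √(3.2² + 2.7²) ≈ 4.2 units.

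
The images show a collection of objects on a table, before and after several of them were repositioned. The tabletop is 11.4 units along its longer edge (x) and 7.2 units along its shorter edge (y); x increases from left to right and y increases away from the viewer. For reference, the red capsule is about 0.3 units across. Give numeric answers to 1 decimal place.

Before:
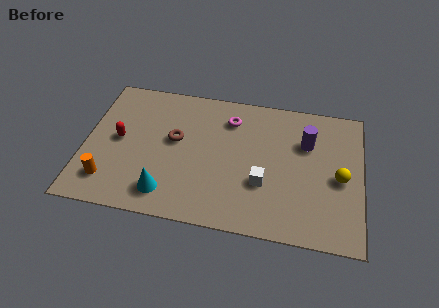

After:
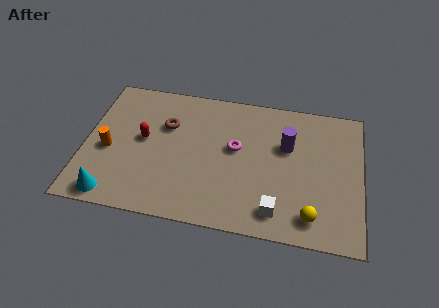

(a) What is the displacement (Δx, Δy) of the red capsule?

(1.0, 0.2)

From the two frames, the red capsule sits at roughly (1.4, 3.7) before and (2.4, 3.9) after.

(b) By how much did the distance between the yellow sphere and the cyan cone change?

+0.8

The distance was about 7.3 in the first image and 8.1 in the second, so they moved 0.8 units further apart.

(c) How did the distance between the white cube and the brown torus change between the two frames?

+1.9

The distance was about 4.0 in the first image and 5.9 in the second, so they moved 1.9 units further apart.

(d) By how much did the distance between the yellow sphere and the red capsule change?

-1.6

Before: roughly 9.1 units apart; after: 7.5. That's 1.6 units closer together.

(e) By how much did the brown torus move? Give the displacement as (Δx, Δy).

(-0.4, 0.7)

From the two frames, the brown torus sits at roughly (3.7, 4.1) before and (3.3, 4.8) after.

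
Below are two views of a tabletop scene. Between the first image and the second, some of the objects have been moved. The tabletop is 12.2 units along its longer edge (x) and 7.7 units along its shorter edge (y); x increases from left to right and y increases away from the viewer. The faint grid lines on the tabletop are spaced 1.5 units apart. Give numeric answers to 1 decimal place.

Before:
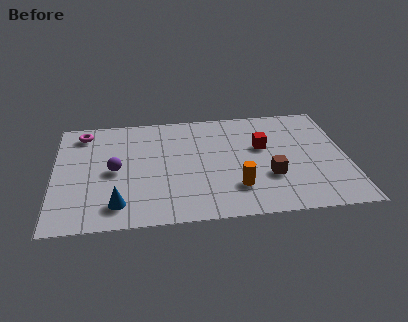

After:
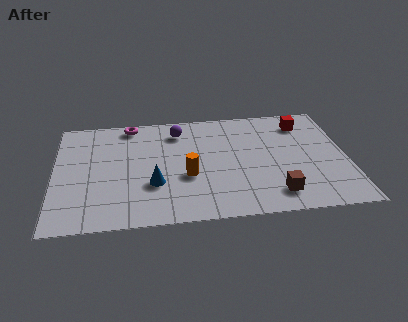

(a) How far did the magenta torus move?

2.0

The magenta torus was near (1.2, 6.5) before and (3.2, 6.9) after, so it travelled √(2.0² + 0.4²) ≈ 2.0 units.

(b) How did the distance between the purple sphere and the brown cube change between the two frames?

-0.3

Before: roughly 6.5 units apart; after: 6.2. That's 0.3 units closer together.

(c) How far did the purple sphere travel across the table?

3.7

From (2.5, 3.7) to (5.2, 6.2), the purple sphere covered √(2.7² + 2.5²) ≈ 3.7 units.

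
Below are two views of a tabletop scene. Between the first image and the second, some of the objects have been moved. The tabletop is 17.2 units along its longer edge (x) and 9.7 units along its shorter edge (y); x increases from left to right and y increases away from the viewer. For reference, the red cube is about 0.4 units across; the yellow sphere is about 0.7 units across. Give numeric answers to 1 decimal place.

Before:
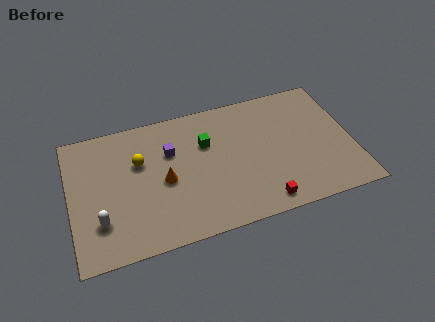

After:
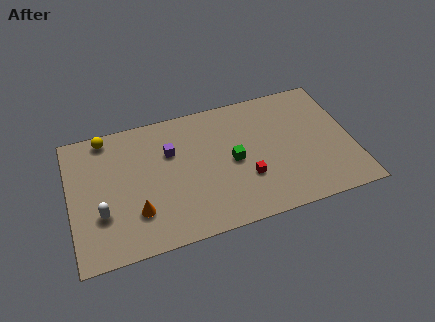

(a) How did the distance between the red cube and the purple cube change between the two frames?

-1.9

The distance was about 7.4 in the first image and 5.5 in the second, so they moved 1.9 units closer together.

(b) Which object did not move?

the purple cube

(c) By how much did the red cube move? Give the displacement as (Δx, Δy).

(-0.8, 2.0)

The red cube started near (11.4, 1.2) and ended near (10.6, 3.2).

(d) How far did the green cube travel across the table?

2.3

From (8.4, 6.5) to (9.9, 4.7), the green cube covered √(1.5² + 1.8²) ≈ 2.3 units.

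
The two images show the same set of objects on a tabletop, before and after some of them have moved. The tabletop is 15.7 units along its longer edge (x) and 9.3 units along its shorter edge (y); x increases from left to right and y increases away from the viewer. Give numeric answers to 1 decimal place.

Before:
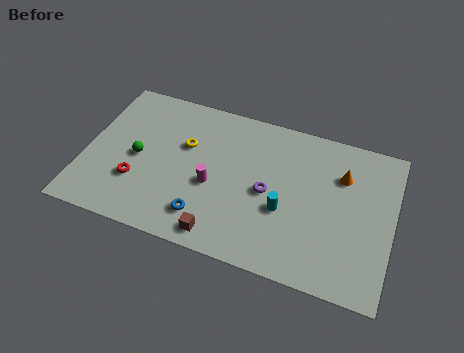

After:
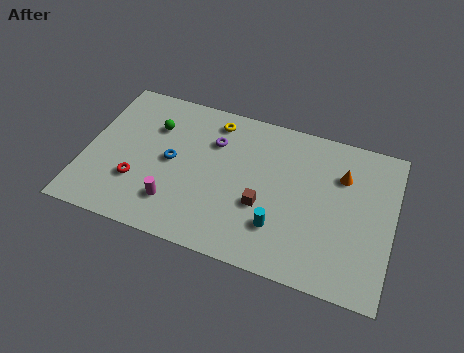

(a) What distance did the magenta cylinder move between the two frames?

2.5

The magenta cylinder moved from about (6.6, 3.9) to (4.8, 2.2), a distance of √(1.8² + 1.7²) ≈ 2.5.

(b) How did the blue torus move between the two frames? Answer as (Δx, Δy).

(-2.0, 2.8)

From the two frames, the blue torus sits at roughly (6.4, 1.9) before and (4.4, 4.7) after.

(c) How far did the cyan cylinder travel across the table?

1.1

From (10.3, 3.6) to (10.1, 2.5), the cyan cylinder covered √(0.2² + 1.1²) ≈ 1.1 units.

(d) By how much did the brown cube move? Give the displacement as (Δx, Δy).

(1.9, 2.4)

The brown cube was at about (7.3, 1.1) and moved to about (9.2, 3.5).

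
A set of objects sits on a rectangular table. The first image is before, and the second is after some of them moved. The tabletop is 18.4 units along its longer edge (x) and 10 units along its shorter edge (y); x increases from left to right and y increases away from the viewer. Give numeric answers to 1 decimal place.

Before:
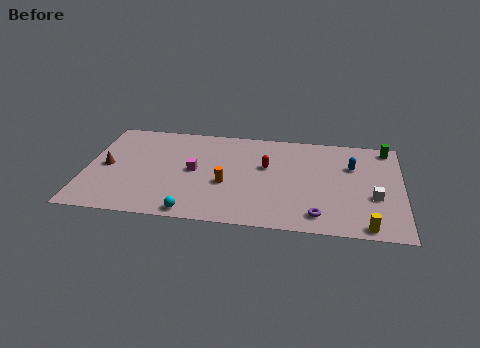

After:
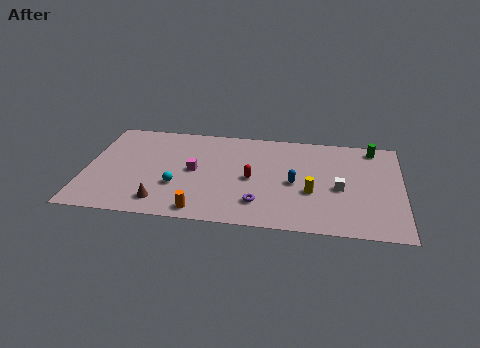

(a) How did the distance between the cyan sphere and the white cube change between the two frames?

-1.3

Before: roughly 10.8 units apart; after: 9.5. That's 1.3 units closer together.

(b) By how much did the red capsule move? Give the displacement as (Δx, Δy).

(-0.8, -1.4)

The red capsule was at about (10.5, 6.1) and moved to about (9.7, 4.7).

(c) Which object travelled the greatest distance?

the brown cone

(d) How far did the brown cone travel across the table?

4.7

The brown cone was near (1.2, 4.9) before and (4.6, 1.7) after, so it travelled √(3.4² + 3.2²) ≈ 4.7 units.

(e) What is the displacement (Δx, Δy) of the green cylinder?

(-0.8, -0.1)

The green cylinder started near (17.5, 8.9) and ended near (16.7, 8.8).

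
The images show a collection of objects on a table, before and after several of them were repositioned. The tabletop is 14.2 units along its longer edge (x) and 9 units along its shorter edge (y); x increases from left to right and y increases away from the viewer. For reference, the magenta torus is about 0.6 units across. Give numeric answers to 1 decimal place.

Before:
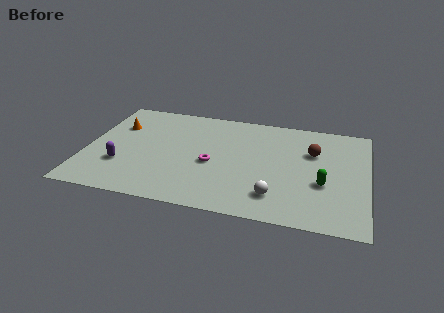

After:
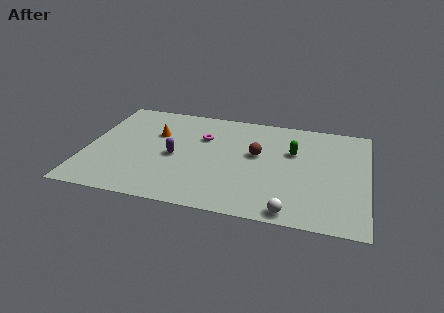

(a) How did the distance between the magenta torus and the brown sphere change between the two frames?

-2.5

Before: roughly 5.4 units apart; after: 2.9. That's 2.5 units closer together.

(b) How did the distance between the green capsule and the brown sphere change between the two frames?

-0.8

Before: roughly 2.7 units apart; after: 1.9. That's 0.8 units closer together.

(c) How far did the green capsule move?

2.9

The green capsule was near (12.0, 3.4) before and (10.4, 5.8) after, so it travelled √(1.6² + 2.4²) ≈ 2.9 units.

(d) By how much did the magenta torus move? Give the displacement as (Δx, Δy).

(-0.6, 2.2)

The magenta torus was at about (6.4, 3.9) and moved to about (5.8, 6.1).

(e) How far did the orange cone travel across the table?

2.0

From (1.4, 6.2) to (3.4, 5.9), the orange cone covered √(2.0² + 0.3²) ≈ 2.0 units.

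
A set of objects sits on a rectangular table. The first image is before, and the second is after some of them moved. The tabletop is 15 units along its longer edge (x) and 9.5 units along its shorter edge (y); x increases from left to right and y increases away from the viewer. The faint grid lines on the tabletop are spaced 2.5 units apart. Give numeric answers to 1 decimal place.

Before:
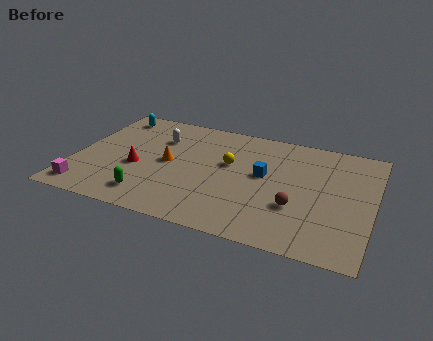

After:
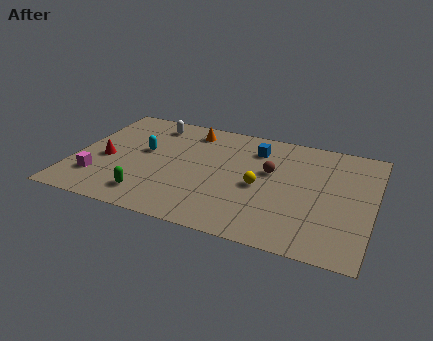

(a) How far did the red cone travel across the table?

1.6

The red cone moved from about (3.2, 3.9) to (1.6, 4.1), a distance of √(1.6² + 0.2²) ≈ 1.6.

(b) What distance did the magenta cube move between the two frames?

1.2

From (0.9, 1.3) to (1.4, 2.4), the magenta cube covered √(0.5² + 1.1²) ≈ 1.2 units.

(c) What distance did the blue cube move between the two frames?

2.2

The blue cube moved from about (9.5, 5.3) to (8.9, 7.4), a distance of √(0.6² + 2.1²) ≈ 2.2.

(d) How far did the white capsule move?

1.3

From (4.0, 6.8) to (3.5, 8.0), the white capsule covered √(0.5² + 1.2²) ≈ 1.3 units.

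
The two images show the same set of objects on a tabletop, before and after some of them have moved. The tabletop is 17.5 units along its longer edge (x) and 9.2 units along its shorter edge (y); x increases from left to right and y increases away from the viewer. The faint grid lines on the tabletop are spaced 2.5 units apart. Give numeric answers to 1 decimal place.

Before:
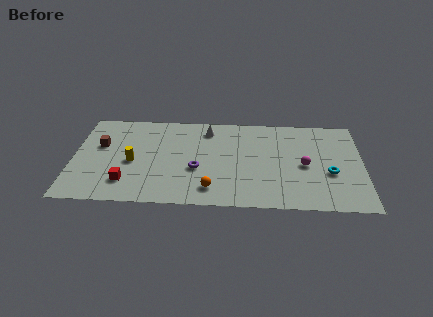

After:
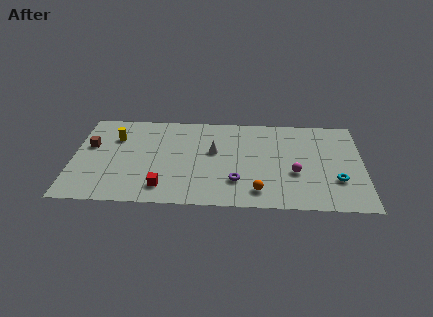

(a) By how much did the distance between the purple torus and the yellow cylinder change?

+4.5

Before: roughly 3.9 units apart; after: 8.4. That's 4.5 units further apart.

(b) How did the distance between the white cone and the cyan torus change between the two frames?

-0.6

Before: roughly 8.4 units apart; after: 7.8. That's 0.6 units closer together.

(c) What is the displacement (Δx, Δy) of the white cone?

(0.4, -2.2)

From the two frames, the white cone sits at roughly (8.1, 7.6) before and (8.5, 5.4) after.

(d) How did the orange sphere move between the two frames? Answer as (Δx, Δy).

(2.8, -0.1)

From the two frames, the orange sphere sits at roughly (8.4, 1.7) before and (11.2, 1.6) after.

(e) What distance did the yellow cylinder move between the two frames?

2.6

The yellow cylinder moved from about (3.6, 4.1) to (2.5, 6.5), a distance of √(1.1² + 2.4²) ≈ 2.6.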